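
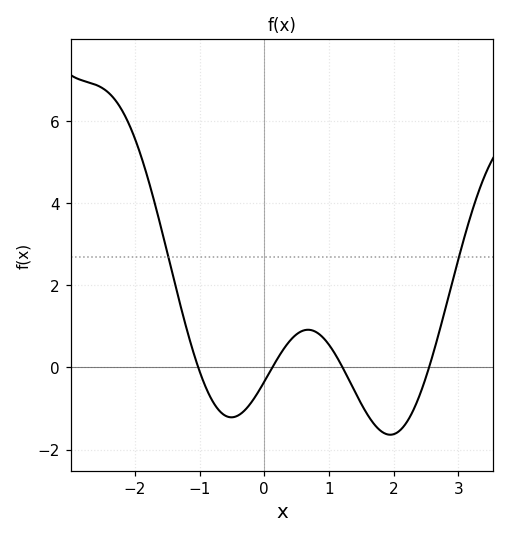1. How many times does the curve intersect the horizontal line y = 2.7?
2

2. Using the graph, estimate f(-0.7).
-1.04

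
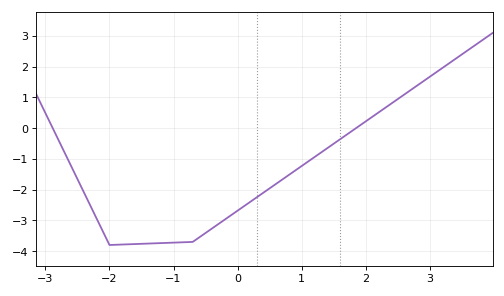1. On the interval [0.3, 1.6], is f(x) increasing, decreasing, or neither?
increasing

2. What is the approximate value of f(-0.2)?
-2.97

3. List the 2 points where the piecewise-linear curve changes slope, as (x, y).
(-2, -3.8); (-0.7, -3.7)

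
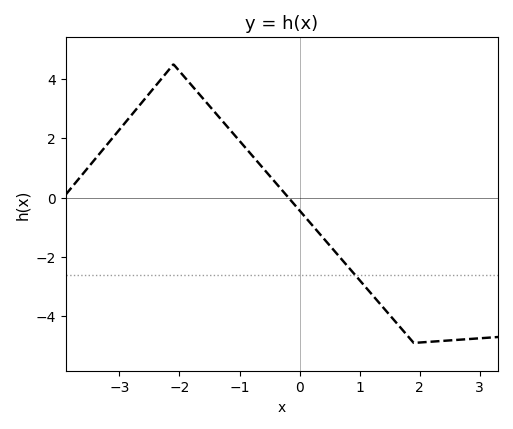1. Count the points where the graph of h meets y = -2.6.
1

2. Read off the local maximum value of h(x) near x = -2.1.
4.5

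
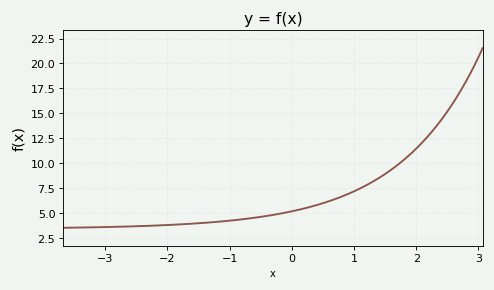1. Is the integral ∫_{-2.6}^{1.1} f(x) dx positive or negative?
positive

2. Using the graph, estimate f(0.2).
5.47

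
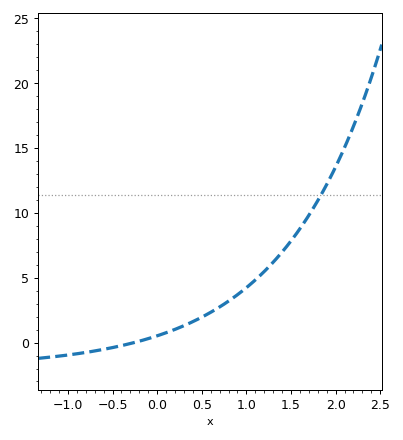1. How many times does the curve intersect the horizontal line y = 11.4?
1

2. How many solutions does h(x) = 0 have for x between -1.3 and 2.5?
1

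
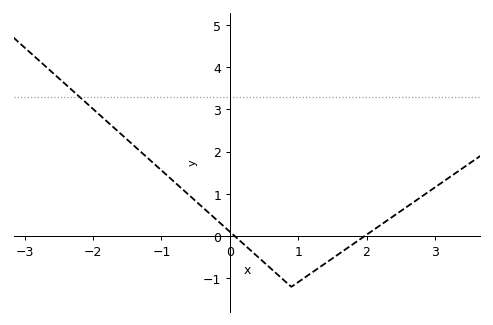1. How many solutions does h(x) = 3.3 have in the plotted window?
1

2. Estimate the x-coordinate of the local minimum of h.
0.899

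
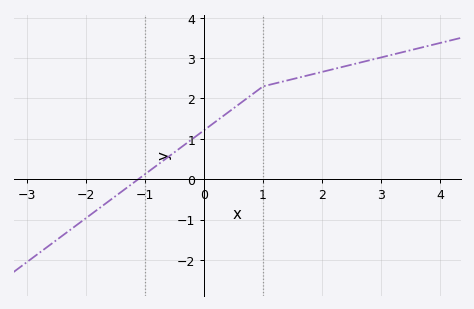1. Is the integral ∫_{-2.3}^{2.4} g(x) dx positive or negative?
positive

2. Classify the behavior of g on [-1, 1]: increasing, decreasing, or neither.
increasing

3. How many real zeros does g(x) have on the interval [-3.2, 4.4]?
1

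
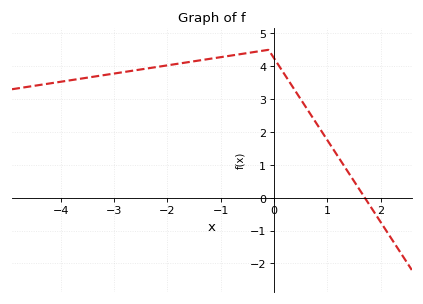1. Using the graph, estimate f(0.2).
3.8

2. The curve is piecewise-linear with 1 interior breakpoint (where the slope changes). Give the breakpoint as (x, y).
(-0.1, 4.5)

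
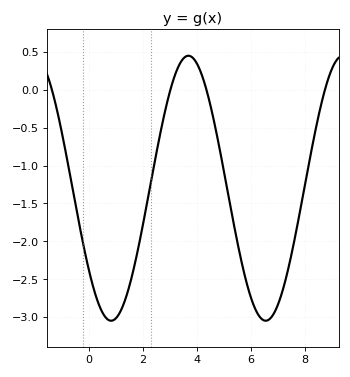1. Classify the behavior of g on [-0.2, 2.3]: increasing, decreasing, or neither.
neither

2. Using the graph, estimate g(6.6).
-3.05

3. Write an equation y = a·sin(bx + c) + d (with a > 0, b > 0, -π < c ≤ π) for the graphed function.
y = 1.75sin(1.1x - 2.5) - 1.3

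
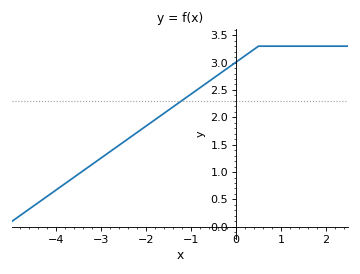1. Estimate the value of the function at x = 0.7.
3.3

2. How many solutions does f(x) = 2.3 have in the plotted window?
1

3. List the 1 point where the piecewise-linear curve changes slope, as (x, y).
(0.5, 3.3)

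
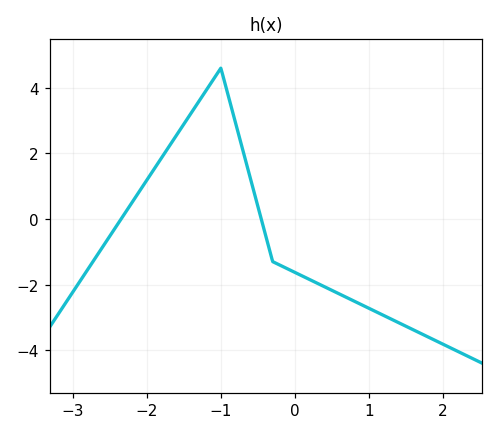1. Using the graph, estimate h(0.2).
-1.8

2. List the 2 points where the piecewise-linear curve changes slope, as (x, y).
(-1, 4.6); (-0.3, -1.3)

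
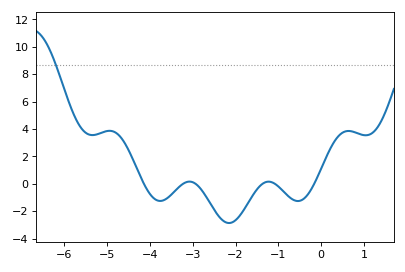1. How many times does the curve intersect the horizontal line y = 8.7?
1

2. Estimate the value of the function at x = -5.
3.85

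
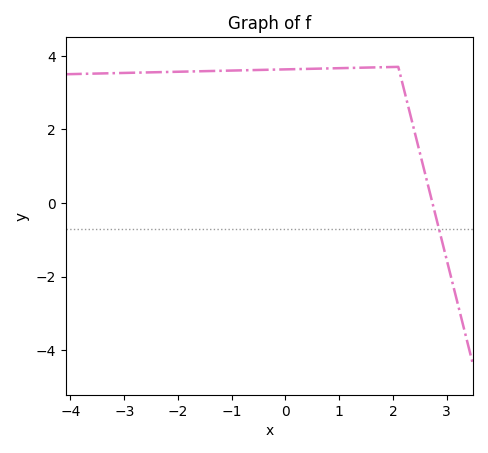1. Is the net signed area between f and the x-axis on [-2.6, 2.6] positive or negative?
positive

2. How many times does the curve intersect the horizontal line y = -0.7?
1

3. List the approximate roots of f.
2.8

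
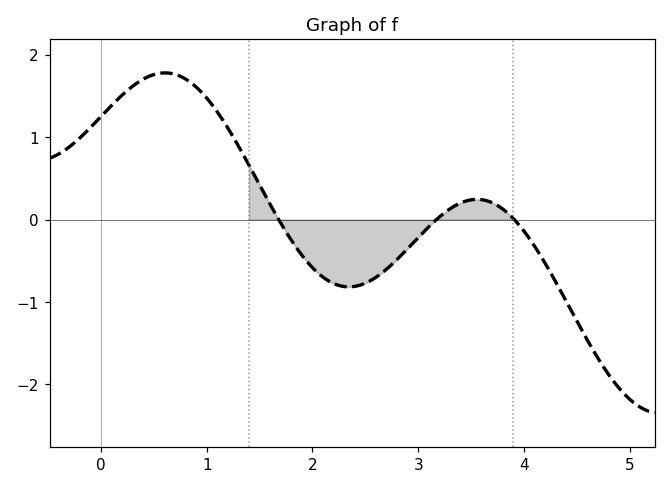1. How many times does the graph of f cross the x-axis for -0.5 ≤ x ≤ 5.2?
3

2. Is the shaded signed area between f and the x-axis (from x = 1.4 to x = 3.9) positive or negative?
negative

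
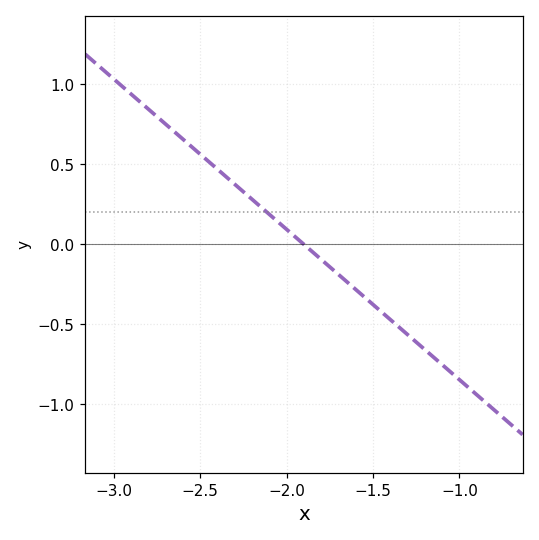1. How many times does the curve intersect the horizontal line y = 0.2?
1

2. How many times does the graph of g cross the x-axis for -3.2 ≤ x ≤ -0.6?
1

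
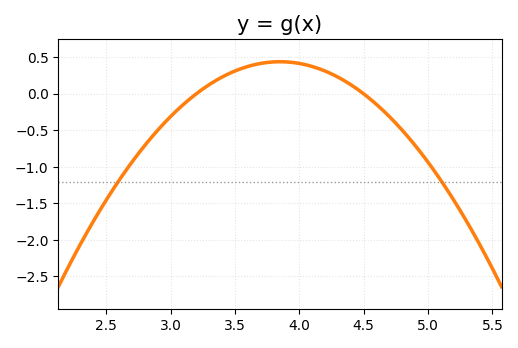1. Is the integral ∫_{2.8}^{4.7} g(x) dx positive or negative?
positive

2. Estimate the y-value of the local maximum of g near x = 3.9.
0.439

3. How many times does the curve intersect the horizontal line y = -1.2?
2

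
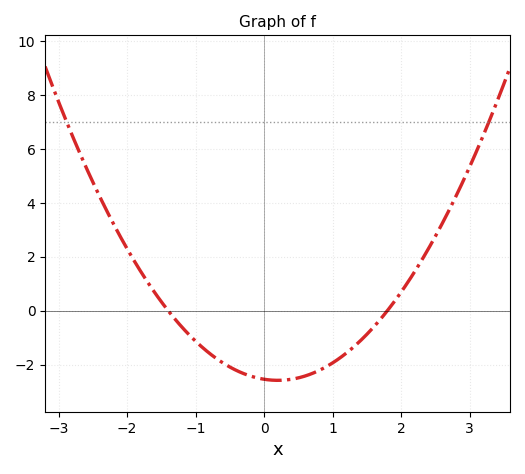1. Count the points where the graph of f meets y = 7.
2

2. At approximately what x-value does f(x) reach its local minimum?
0.2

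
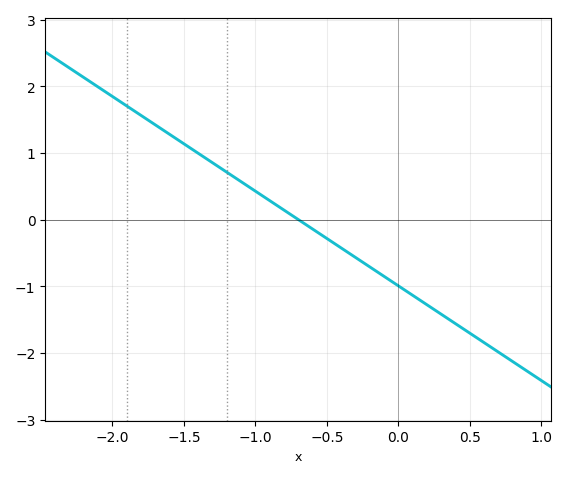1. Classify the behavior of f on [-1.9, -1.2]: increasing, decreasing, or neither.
decreasing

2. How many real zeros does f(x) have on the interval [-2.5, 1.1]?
1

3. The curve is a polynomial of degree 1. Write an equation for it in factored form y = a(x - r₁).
y = -1.42(x + 0.7)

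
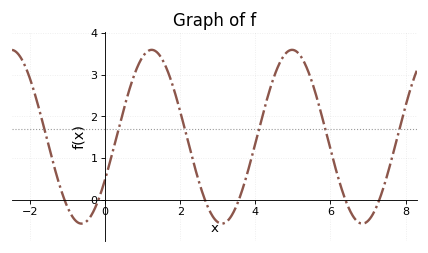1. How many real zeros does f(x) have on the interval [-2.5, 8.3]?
6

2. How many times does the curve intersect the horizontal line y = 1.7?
6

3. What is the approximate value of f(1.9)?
2.4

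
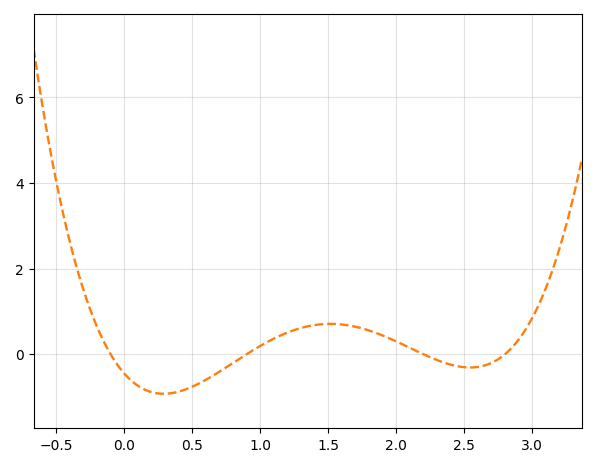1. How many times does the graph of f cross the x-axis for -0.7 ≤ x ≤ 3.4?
4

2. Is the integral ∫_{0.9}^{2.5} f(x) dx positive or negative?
positive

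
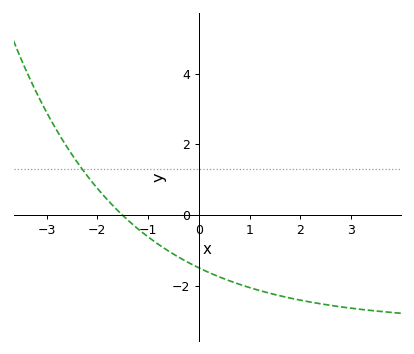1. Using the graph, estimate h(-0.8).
-0.8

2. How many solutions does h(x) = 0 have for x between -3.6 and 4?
1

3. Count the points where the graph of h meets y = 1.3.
1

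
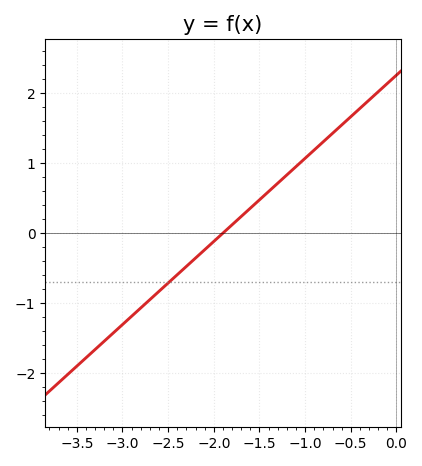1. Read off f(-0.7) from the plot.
1.43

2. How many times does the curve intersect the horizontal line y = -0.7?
1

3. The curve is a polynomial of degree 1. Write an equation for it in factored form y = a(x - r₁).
y = 1.19(x + 1.9)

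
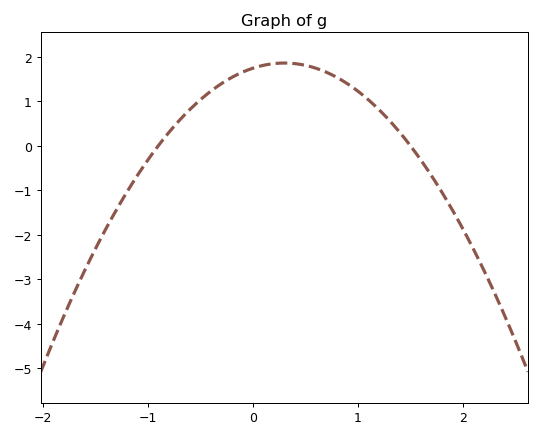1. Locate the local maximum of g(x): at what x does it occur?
0.3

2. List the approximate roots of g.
-0.9, 1.5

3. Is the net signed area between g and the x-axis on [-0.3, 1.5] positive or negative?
positive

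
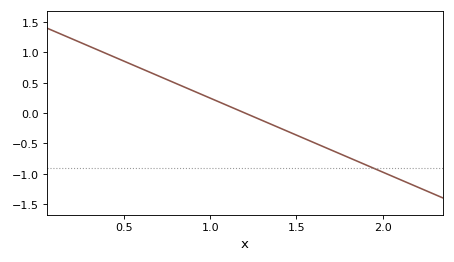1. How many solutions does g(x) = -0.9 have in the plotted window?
1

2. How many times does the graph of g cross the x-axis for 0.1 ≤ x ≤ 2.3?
1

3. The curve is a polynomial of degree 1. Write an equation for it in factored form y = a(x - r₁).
y = -1.22(x - 1.2)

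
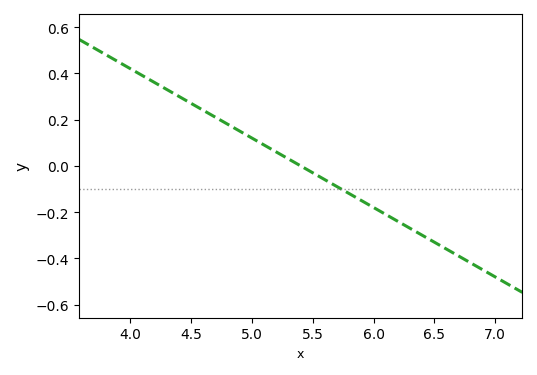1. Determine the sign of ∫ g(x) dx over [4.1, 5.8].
positive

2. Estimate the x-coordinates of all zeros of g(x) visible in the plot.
5.4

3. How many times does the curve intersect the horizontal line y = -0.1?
1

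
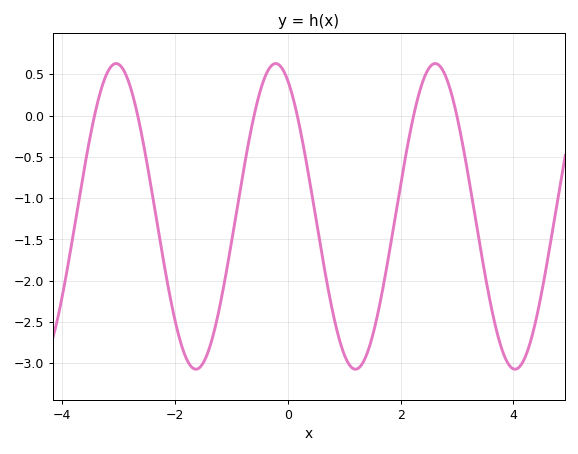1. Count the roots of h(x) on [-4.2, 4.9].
6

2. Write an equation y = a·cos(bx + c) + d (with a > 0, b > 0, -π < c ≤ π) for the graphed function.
y = 1.85cos(2.22x + 0.48) - 1.22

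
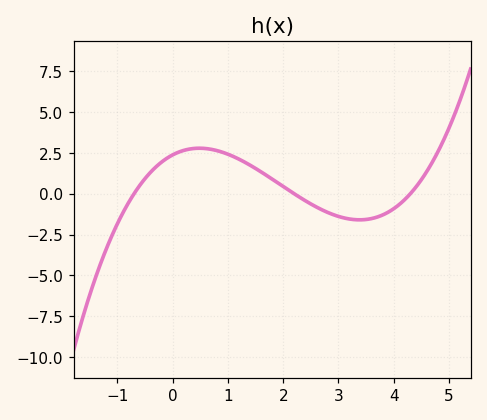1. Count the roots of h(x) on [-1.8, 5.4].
3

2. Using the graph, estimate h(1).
2.4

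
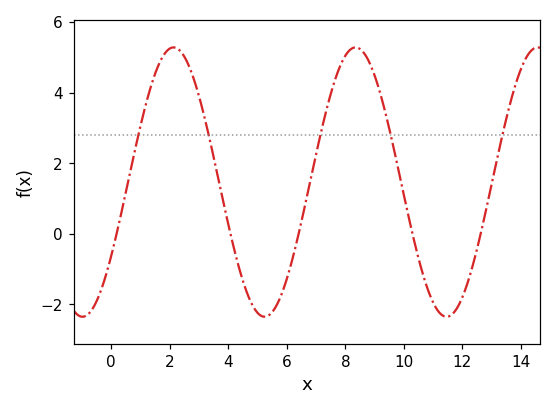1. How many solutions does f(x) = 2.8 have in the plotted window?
5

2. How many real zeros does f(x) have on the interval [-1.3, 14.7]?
5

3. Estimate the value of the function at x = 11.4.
-2.4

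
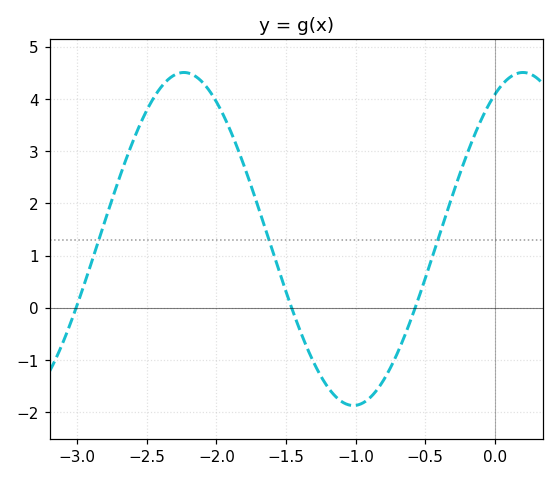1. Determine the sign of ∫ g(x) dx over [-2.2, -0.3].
positive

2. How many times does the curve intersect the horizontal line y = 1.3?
3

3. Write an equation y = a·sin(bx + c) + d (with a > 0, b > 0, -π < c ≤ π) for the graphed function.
y = 3.19sin(2.58x + 1.05) + 1.32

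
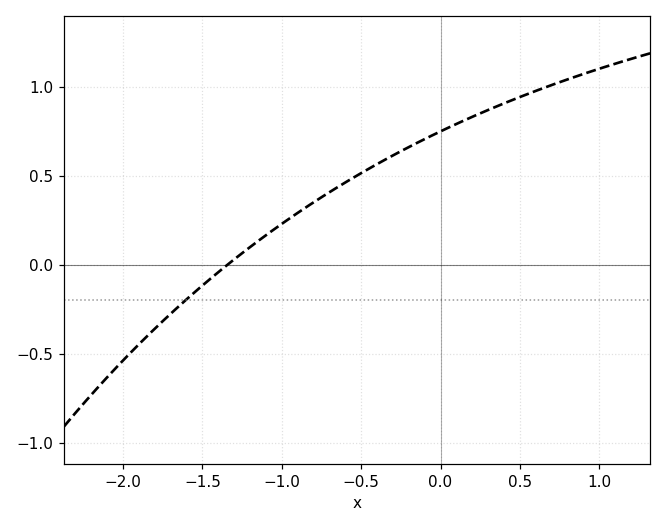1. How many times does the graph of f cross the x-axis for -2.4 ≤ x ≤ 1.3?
1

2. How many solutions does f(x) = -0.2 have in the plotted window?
1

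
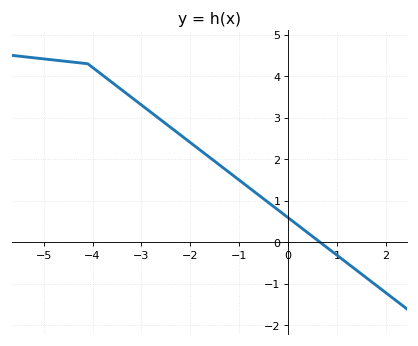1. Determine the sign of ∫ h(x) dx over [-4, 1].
positive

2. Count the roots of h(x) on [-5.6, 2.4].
1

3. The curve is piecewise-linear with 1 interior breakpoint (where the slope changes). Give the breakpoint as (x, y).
(-4.1, 4.3)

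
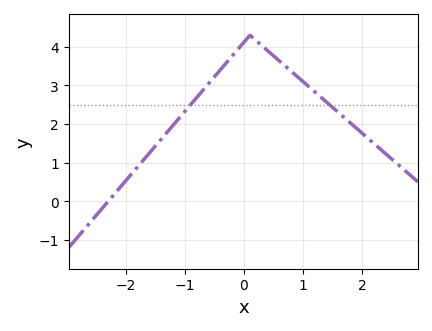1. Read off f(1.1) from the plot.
2.97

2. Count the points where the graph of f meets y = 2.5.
2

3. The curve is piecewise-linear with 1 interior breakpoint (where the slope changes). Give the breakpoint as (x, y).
(0.1, 4.3)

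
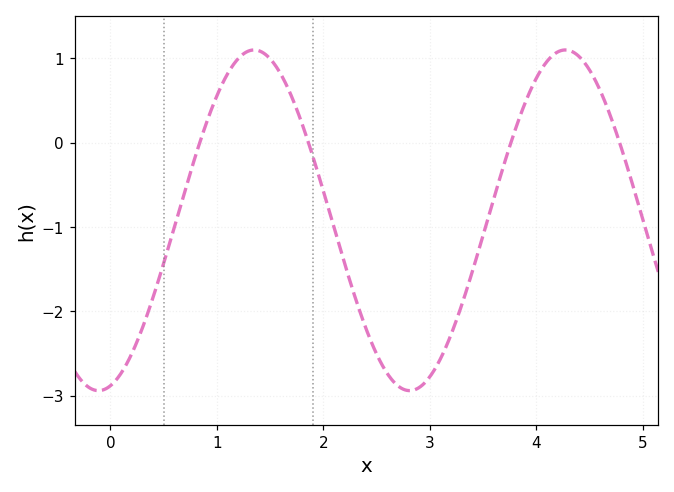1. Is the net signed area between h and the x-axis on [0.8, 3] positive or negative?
negative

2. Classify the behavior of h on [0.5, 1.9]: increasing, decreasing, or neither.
neither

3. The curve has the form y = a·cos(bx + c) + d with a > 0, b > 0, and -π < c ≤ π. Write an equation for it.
y = 2.02cos(2.1x - 2.9) - 0.92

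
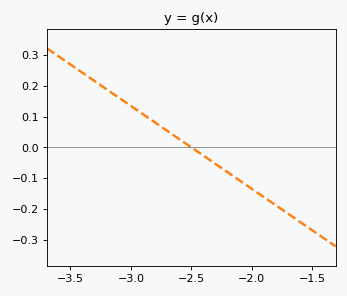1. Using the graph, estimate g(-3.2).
0.189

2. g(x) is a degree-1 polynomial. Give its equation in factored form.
y = -0.27(x + 2.5)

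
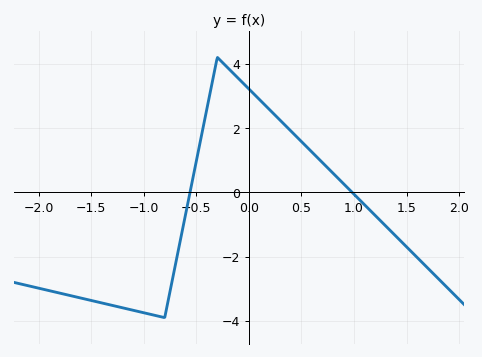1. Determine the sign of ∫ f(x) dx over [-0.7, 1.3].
positive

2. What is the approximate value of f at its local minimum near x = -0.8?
-3.9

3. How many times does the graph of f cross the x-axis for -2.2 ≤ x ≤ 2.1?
2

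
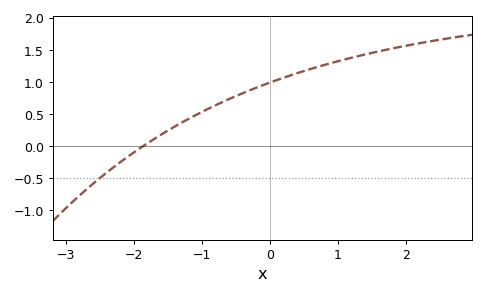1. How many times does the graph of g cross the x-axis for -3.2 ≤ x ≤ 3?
1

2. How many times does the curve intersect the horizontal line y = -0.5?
1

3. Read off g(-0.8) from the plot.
0.65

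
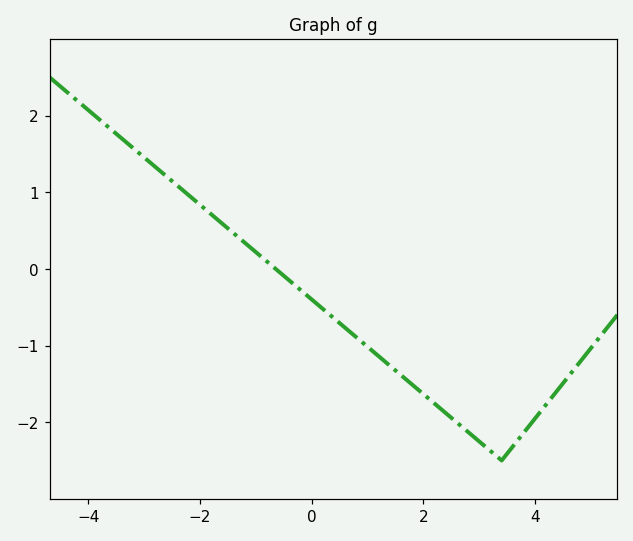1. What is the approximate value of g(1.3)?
-1.2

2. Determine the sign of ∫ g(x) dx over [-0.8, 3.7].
negative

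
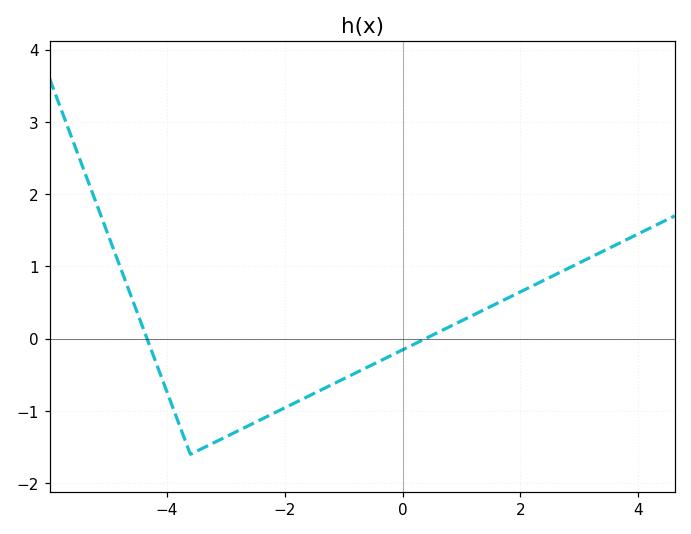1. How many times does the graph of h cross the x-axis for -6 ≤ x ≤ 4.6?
2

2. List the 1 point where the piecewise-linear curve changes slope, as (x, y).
(-3.6, -1.6)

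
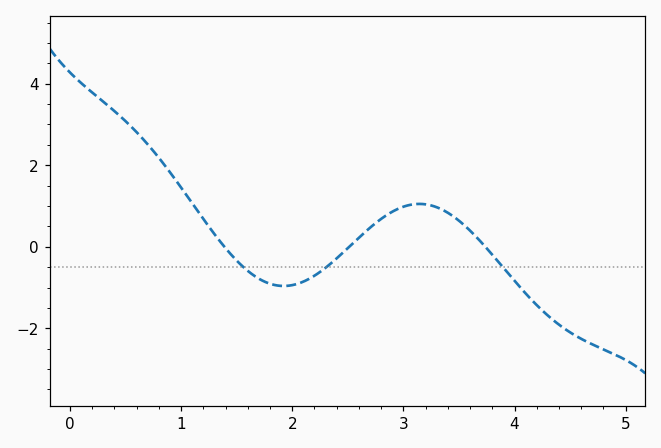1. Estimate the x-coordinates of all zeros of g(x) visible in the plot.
1.4, 2.5, 3.7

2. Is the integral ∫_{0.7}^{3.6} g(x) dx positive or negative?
positive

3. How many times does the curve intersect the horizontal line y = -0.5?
3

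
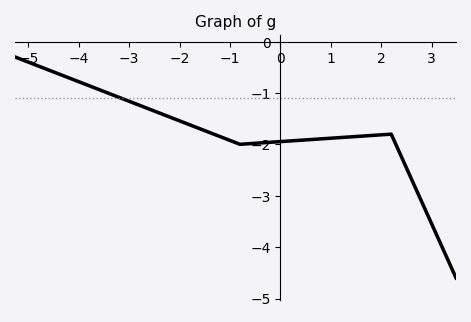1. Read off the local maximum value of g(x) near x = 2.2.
-1.8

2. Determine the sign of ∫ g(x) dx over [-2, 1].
negative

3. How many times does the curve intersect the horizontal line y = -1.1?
1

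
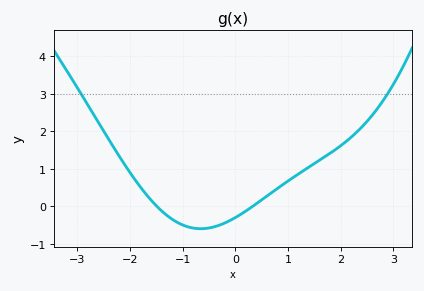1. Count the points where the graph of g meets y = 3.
2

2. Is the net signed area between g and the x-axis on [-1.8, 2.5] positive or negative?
positive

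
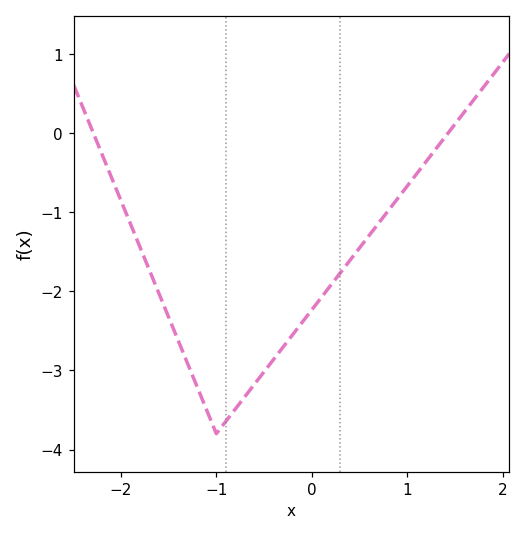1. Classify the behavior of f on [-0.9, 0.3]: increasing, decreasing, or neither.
increasing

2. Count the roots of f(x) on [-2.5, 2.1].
2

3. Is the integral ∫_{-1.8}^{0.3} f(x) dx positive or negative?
negative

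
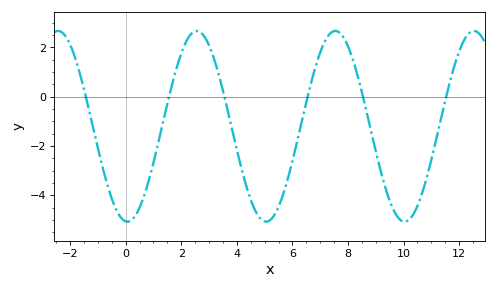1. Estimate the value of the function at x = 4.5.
-4.2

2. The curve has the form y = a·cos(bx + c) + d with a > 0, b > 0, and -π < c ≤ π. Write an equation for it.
y = 3.87cos(1.3x + 3.1) - 1.2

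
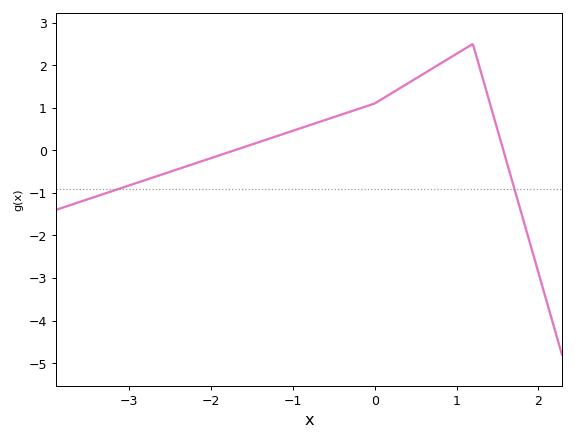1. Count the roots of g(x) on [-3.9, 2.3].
2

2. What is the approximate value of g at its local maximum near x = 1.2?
2.5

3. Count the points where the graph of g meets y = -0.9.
2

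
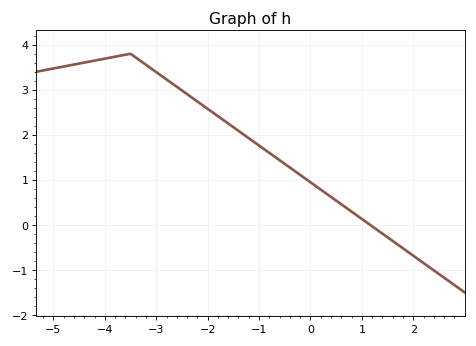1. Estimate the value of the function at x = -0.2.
1.1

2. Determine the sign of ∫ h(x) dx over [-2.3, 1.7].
positive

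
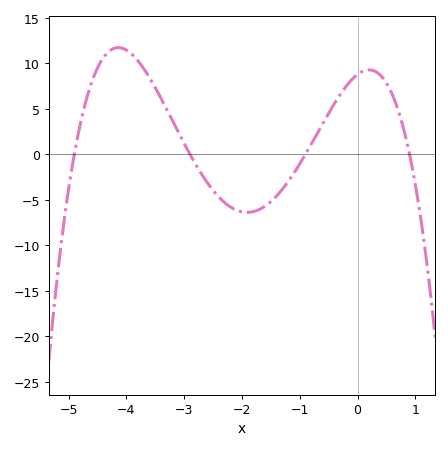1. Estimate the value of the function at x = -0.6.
3.38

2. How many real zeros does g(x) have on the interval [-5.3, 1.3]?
4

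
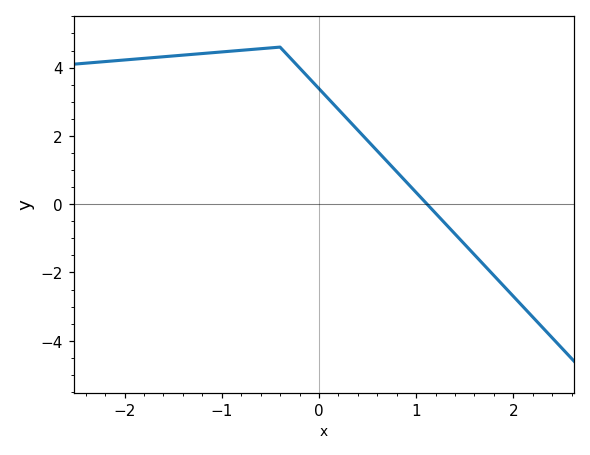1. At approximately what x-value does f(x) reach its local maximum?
-0.4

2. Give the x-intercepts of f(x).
1.1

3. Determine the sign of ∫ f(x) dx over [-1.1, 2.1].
positive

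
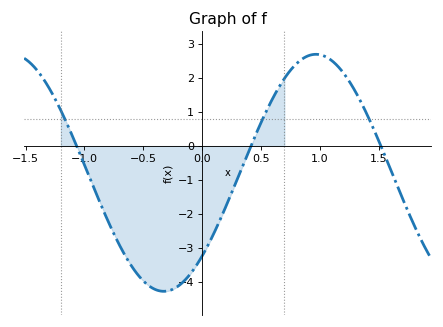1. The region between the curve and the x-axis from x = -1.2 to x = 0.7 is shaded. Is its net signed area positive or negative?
negative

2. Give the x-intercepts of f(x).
-1.05, 0.4, 1.5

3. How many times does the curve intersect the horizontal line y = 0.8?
3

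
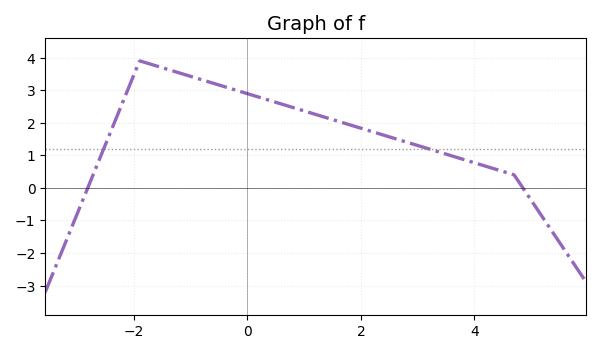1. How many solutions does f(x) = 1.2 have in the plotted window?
2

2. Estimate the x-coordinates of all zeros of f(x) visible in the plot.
-2.8, 4.8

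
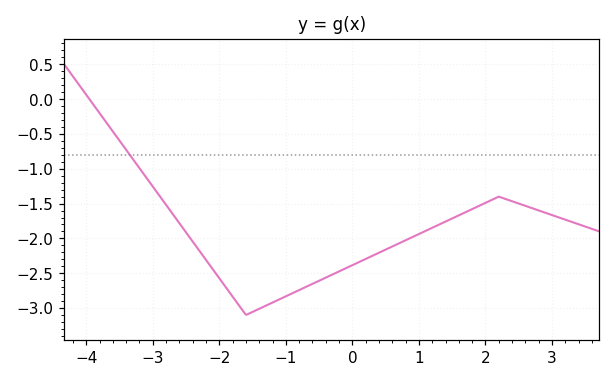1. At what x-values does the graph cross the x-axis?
-3.95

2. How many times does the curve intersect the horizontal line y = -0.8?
1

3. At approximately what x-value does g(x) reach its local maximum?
2.2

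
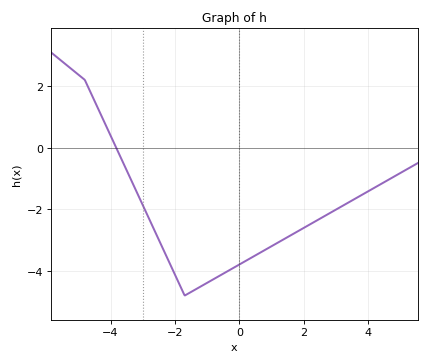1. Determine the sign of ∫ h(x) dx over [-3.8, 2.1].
negative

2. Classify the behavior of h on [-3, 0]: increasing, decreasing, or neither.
neither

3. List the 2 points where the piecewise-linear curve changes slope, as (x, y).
(-4.8, 2.2); (-1.7, -4.8)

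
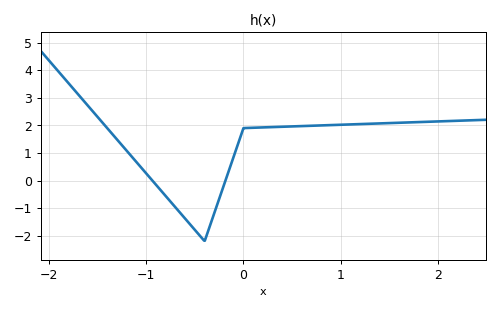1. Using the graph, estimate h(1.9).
2.1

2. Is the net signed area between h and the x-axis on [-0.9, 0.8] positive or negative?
positive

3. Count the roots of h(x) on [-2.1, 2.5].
2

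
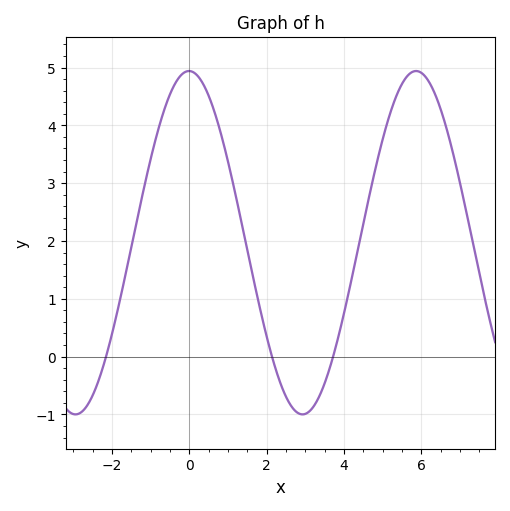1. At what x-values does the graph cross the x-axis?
-2.2, 2.2, 3.8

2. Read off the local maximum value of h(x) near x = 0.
4.9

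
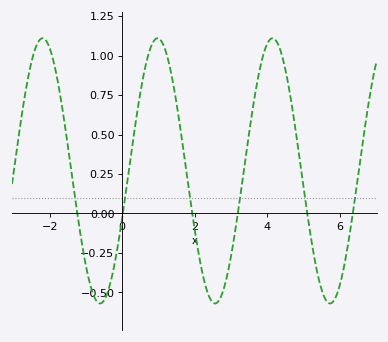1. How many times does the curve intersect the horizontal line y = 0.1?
6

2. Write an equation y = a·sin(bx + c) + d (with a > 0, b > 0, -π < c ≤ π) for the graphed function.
y = 0.84sin(1.98x - 0.362) + 0.27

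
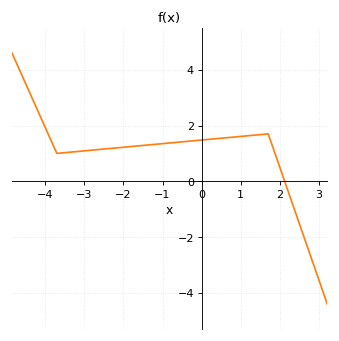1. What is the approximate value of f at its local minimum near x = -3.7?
1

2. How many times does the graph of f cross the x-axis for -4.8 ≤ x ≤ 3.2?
1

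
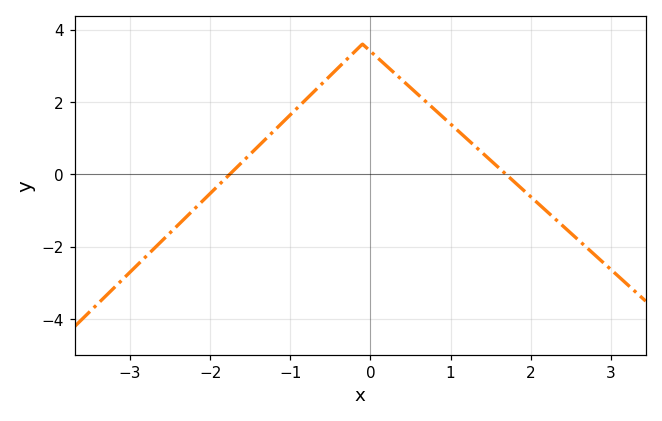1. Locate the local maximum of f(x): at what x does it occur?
-0.099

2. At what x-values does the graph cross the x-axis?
-1.76, 1.69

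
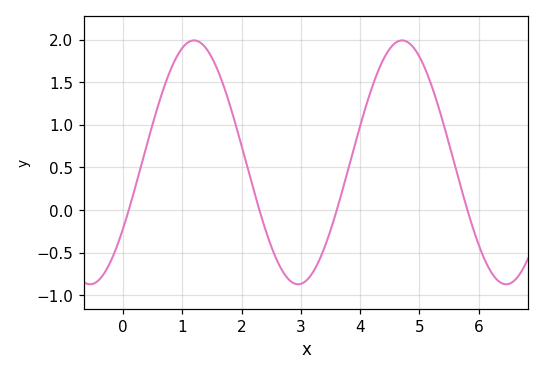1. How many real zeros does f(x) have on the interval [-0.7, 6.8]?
4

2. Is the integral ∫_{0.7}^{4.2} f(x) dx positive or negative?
positive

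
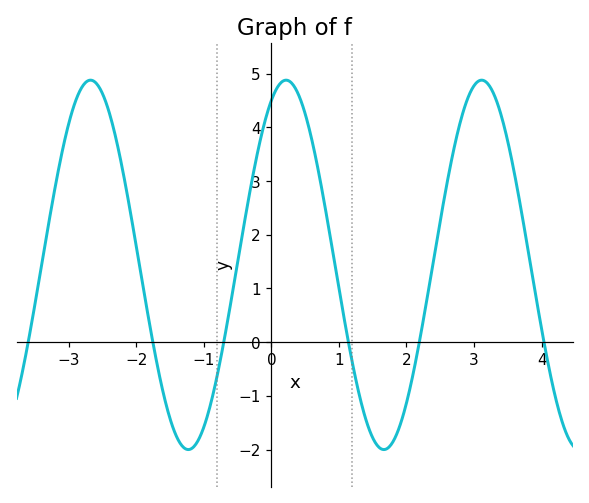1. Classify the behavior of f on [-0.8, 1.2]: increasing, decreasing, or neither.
neither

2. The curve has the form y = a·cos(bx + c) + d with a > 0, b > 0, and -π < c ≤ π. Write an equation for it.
y = 3.44cos(2.2x - 0.47) + 1.44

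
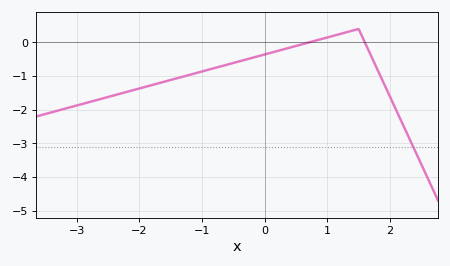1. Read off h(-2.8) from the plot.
-1.77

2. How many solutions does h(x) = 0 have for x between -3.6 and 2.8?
2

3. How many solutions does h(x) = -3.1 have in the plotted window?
1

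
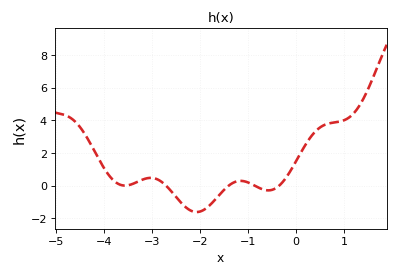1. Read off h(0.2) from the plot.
2.6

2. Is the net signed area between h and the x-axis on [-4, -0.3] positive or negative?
negative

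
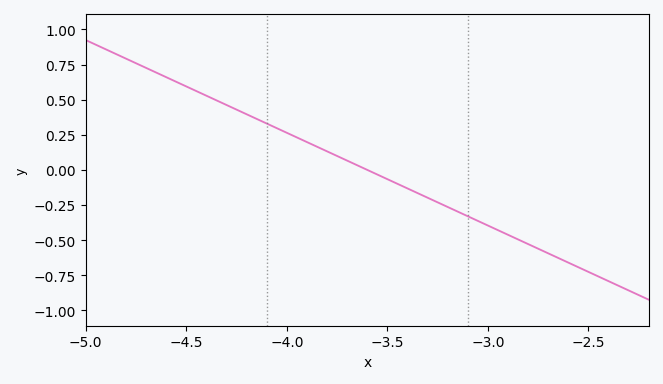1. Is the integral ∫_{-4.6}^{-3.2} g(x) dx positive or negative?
positive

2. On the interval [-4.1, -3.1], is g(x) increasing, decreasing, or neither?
decreasing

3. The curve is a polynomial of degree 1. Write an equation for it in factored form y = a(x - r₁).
y = -0.66(x + 3.6)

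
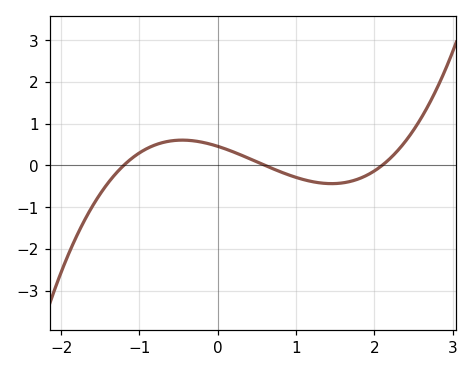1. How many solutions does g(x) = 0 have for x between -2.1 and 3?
3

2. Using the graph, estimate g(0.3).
0.243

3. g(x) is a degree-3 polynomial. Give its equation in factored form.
y = 0.3(x + 1.2)(x - 0.6)(x - 2.1)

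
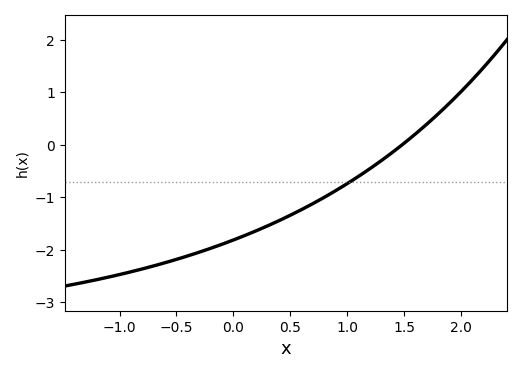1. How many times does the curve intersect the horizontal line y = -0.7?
1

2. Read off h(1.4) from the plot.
-0.1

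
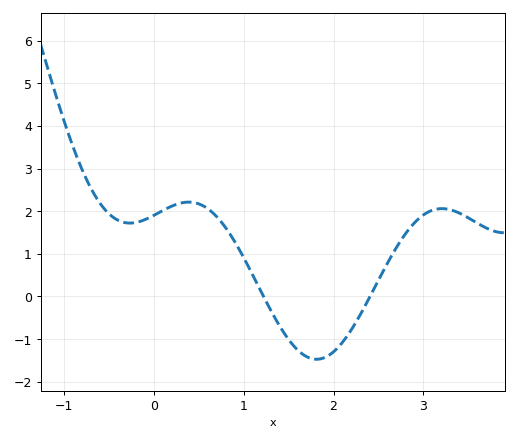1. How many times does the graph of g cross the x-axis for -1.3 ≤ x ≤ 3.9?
2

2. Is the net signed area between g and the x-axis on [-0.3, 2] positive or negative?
positive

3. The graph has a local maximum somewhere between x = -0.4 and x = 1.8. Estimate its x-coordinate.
0.4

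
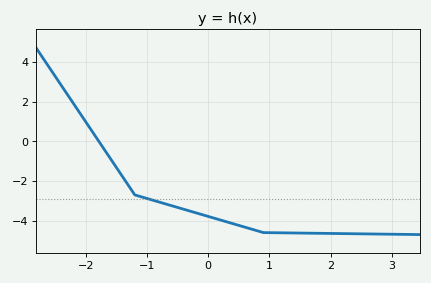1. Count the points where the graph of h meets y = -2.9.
1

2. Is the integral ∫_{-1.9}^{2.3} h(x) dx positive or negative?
negative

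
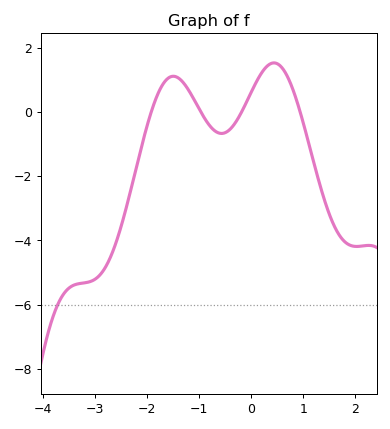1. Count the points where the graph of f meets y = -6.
1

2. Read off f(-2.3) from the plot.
-2.4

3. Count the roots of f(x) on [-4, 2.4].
4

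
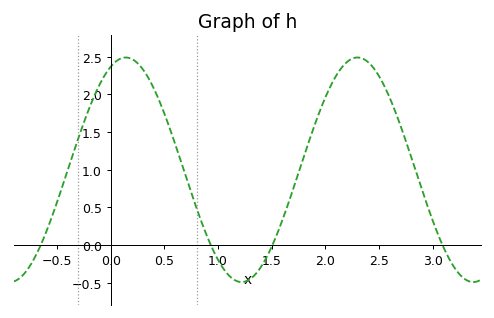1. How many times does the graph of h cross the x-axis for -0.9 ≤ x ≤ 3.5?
4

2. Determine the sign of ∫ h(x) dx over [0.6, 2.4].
positive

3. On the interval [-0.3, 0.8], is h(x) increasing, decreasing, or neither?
neither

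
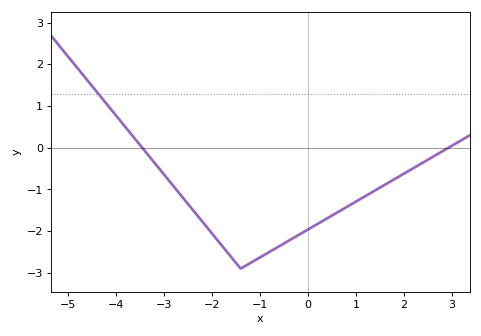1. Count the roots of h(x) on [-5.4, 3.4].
2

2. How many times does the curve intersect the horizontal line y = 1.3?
1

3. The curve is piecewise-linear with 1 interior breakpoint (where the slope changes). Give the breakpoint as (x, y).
(-1.4, -2.9)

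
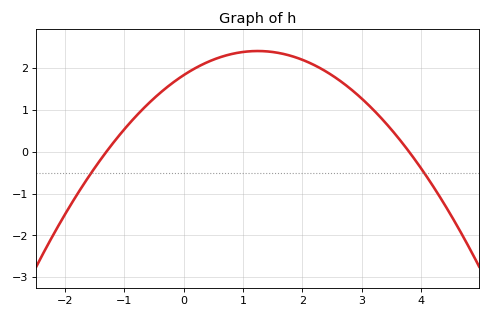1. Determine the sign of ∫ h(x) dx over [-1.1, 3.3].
positive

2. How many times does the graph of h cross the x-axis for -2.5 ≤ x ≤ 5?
2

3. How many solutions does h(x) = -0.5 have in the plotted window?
2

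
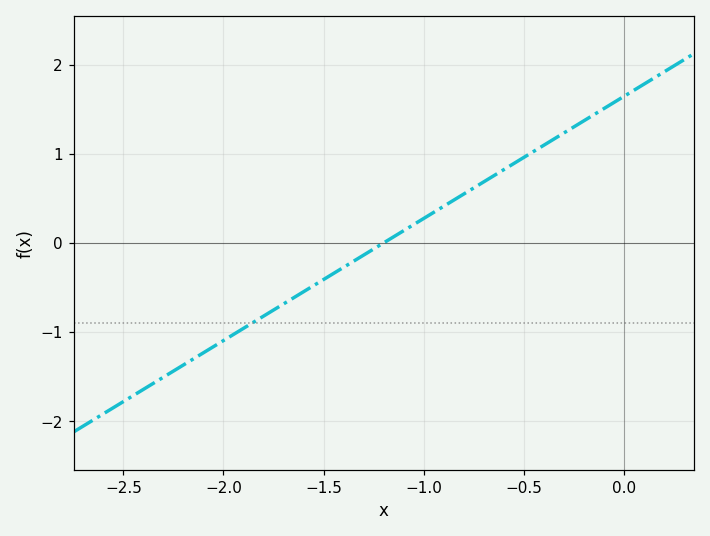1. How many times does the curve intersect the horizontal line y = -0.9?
1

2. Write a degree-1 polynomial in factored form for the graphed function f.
y = 1.37(x + 1.2)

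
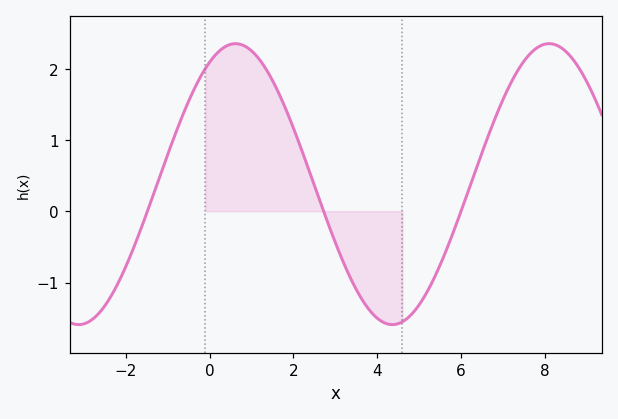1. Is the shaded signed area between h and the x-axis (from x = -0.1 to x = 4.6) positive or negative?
positive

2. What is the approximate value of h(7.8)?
2.3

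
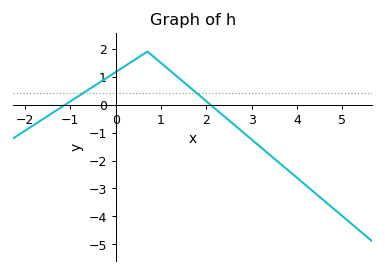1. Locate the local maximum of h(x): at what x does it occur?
0.6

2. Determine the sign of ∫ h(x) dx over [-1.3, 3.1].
positive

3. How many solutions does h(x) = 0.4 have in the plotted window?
2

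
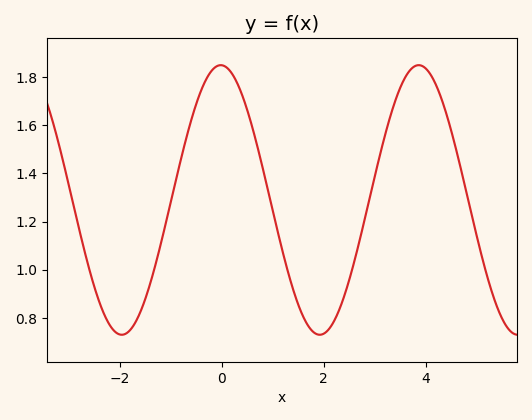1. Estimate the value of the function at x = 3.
1.39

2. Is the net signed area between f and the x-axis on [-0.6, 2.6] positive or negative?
positive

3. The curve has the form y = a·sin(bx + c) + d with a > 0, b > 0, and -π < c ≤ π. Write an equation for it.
y = 0.56sin(1.62x + 1.6) + 1.29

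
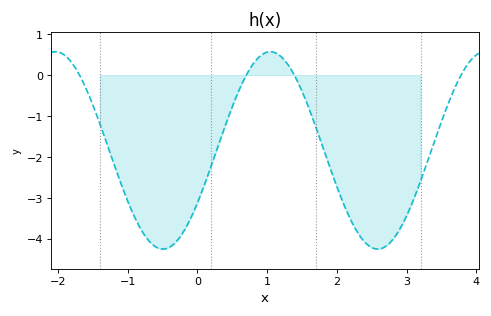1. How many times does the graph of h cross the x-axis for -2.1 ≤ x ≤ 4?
4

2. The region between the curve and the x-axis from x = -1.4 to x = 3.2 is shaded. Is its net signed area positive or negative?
negative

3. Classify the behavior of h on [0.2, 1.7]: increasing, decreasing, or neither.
neither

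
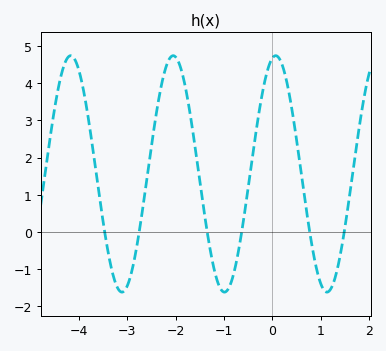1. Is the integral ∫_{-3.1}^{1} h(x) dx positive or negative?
positive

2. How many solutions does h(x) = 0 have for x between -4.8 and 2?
6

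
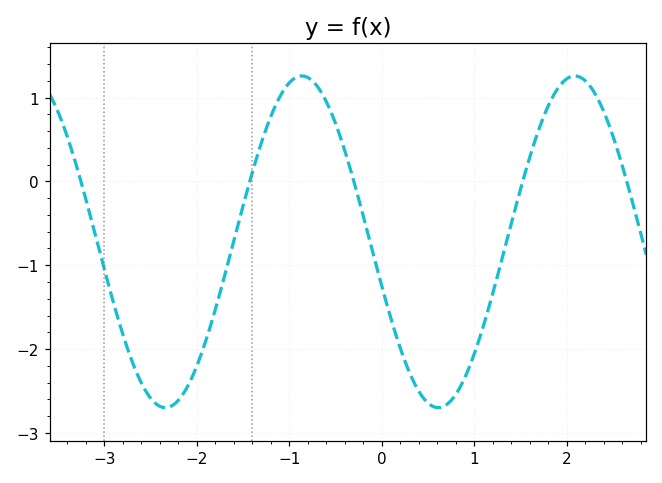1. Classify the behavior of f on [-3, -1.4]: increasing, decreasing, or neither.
neither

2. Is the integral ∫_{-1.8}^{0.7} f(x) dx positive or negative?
negative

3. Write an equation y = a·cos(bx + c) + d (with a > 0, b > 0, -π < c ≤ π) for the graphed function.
y = 1.98cos(2.13x + 1.84) - 0.72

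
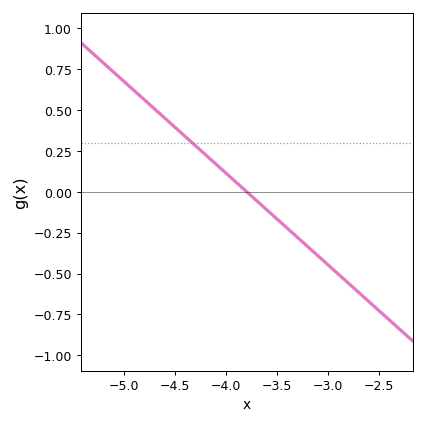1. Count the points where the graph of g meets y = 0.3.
1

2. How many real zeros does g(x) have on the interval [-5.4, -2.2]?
1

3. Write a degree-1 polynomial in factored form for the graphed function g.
y = -0.56(x + 3.8)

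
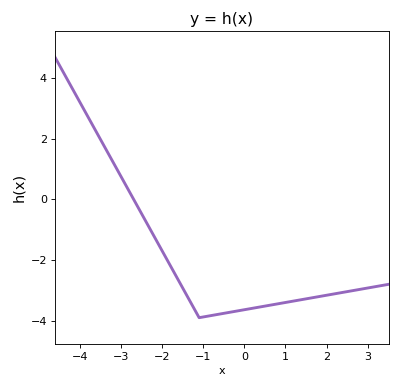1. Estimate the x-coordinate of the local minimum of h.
-1.1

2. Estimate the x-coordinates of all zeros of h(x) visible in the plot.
-2.69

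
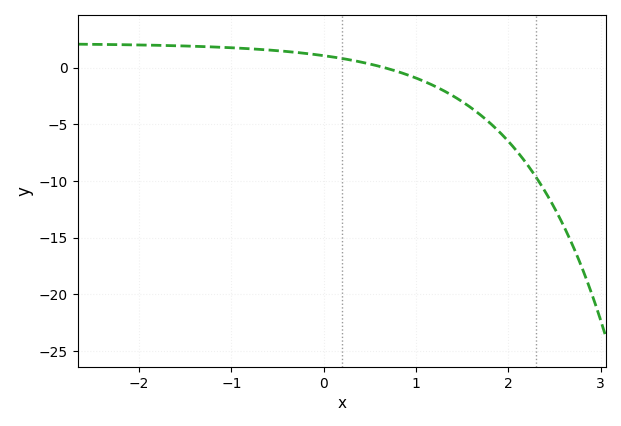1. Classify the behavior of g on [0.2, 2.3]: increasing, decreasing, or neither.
decreasing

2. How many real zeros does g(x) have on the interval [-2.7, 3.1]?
1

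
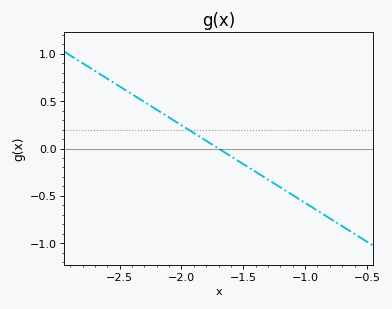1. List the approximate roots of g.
-1.7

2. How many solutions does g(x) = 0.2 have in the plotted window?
1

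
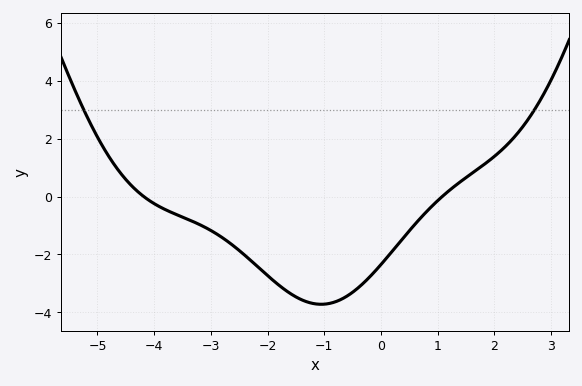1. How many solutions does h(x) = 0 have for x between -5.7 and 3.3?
2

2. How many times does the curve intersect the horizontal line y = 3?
2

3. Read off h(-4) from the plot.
-0.2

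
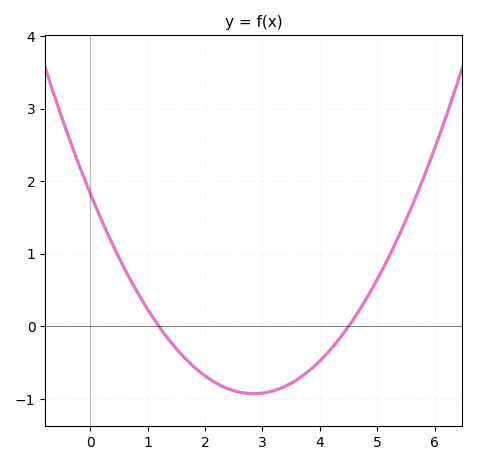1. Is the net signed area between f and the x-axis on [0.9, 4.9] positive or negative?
negative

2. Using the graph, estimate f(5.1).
0.8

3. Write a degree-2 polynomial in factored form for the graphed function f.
y = 0.34(x - 1.2)(x - 4.5)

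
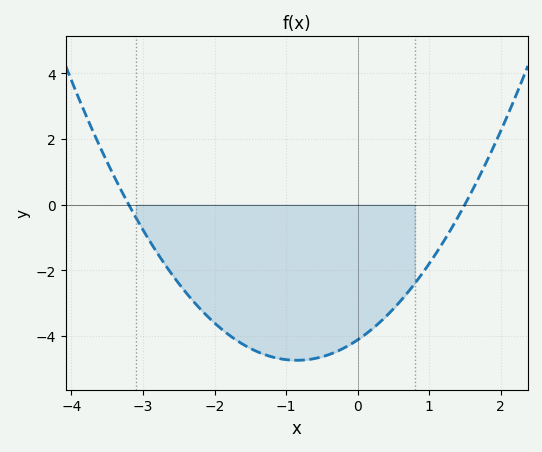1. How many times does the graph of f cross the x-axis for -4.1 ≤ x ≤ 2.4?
2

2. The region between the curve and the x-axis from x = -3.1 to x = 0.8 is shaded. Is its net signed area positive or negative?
negative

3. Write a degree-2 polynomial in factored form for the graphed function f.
y = 0.86(x + 3.2)(x - 1.5)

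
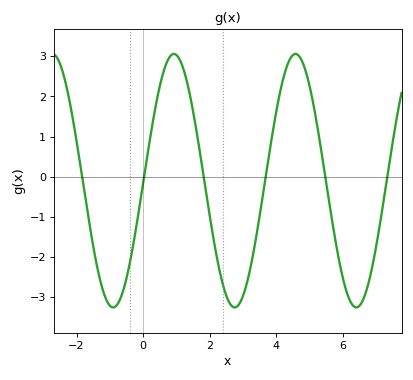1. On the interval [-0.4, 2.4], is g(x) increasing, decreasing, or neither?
neither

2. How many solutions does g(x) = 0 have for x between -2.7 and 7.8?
6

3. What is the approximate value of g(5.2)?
1.41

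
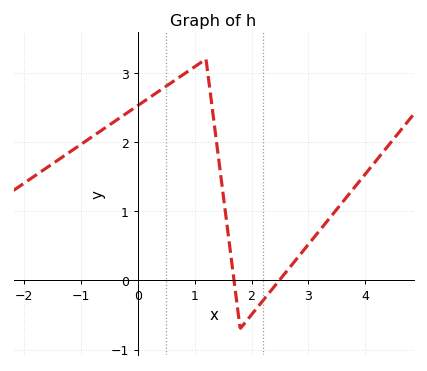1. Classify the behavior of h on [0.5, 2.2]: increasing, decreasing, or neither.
neither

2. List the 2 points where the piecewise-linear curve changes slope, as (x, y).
(1.2, 3.2); (1.8, -0.7)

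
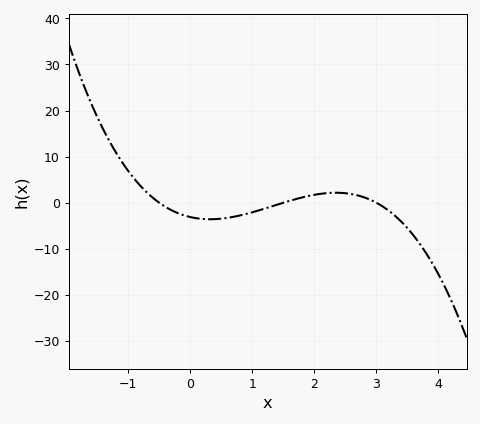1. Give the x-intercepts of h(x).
-0.5, 1.5, 3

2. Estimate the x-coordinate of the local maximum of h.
2.3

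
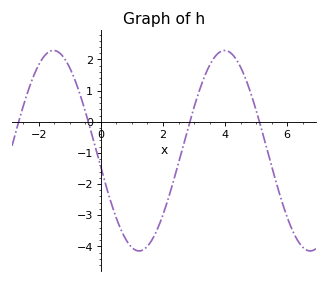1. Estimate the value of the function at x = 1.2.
-4.15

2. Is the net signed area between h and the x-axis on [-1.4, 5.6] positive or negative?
negative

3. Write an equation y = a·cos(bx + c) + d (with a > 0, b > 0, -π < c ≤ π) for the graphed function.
y = 3.22cos(1.14x + 1.74) - 0.93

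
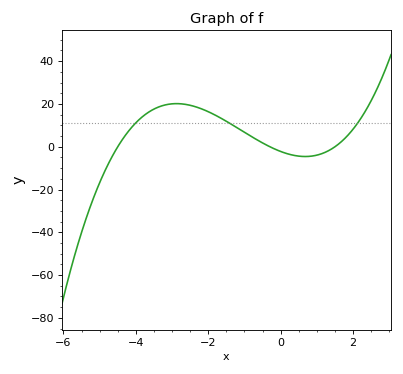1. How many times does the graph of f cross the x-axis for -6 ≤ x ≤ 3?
3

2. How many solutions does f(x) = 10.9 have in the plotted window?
3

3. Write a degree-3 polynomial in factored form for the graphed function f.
y = 1.1(x + 4.5)(x + 0.3)(x - 1.5)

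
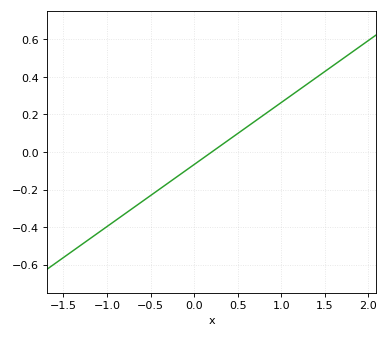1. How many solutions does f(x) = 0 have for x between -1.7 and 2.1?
1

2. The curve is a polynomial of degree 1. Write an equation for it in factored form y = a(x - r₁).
y = 0.33(x - 0.2)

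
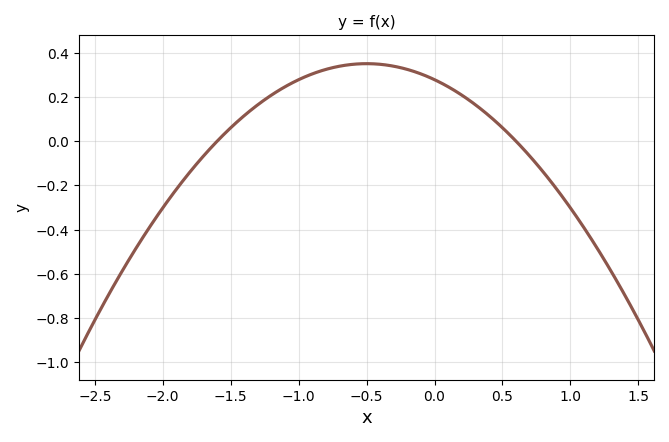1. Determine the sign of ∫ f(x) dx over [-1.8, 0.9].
positive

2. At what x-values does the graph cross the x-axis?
-1.6, 0.6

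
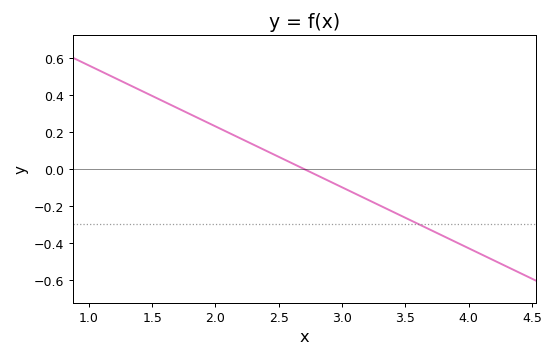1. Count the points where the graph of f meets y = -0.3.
1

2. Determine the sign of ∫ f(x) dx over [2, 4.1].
negative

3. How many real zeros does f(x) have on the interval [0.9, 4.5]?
1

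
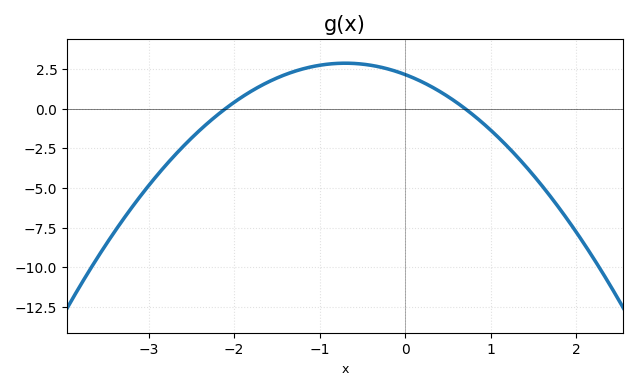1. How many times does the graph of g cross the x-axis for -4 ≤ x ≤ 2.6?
2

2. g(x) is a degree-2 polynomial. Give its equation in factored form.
y = -1.46(x + 2.1)(x - 0.7)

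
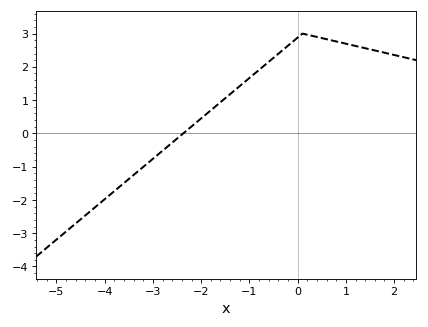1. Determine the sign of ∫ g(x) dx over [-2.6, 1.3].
positive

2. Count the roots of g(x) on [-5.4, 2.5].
1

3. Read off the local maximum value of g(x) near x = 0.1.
3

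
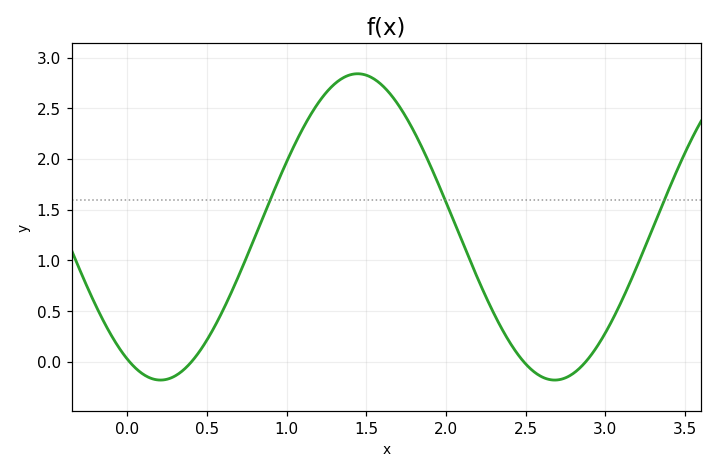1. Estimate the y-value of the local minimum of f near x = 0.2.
-0.2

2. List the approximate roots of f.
0, 0.4, 2.5, 2.9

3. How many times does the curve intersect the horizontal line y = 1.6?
3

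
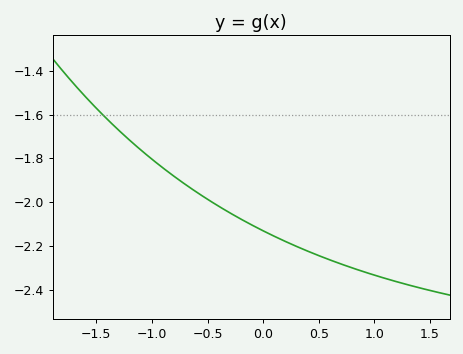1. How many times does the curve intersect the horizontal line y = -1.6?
1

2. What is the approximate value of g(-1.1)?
-1.76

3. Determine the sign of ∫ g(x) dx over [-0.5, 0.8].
negative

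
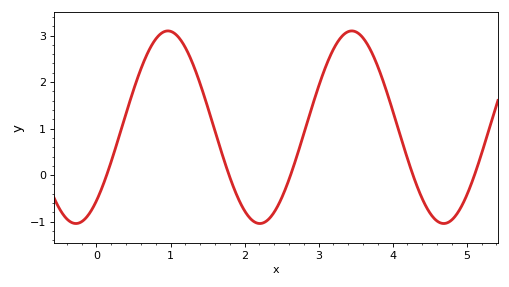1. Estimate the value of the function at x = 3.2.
2.71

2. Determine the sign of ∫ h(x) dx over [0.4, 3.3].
positive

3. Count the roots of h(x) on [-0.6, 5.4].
5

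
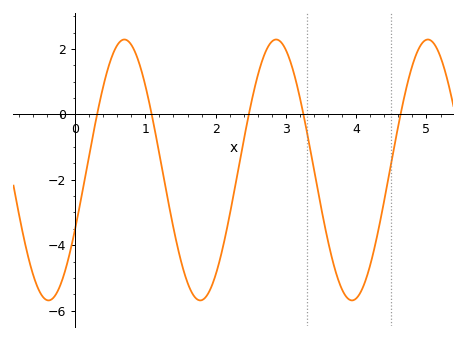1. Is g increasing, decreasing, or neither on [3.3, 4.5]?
neither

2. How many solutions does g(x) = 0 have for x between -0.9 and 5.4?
5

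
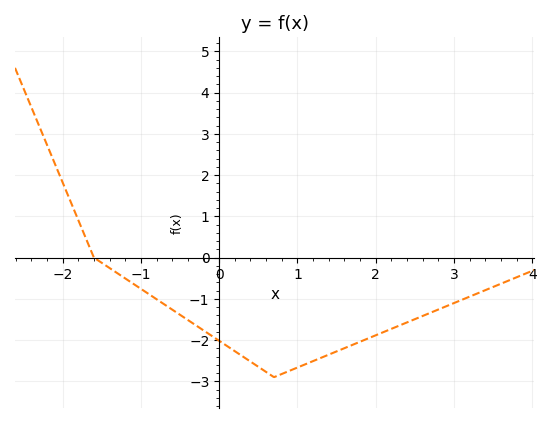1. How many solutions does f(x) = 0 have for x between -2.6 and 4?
1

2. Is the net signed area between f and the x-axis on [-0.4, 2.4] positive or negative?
negative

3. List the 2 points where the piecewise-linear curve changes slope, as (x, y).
(-1.6, 0); (0.7, -2.9)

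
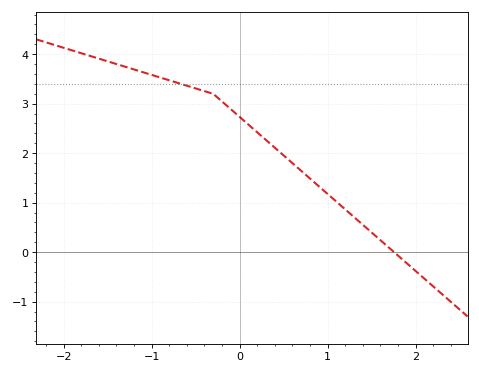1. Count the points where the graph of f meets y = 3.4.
1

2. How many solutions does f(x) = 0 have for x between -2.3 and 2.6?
1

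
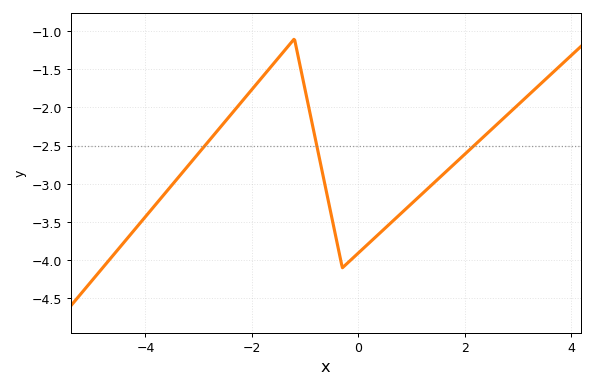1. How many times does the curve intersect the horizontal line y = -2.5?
3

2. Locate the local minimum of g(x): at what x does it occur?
-0.2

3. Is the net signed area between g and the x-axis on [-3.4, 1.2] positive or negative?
negative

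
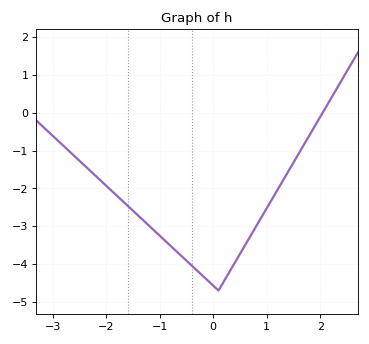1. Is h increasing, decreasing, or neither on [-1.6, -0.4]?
decreasing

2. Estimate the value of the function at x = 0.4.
-4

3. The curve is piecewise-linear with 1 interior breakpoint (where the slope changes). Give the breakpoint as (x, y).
(0.1, -4.7)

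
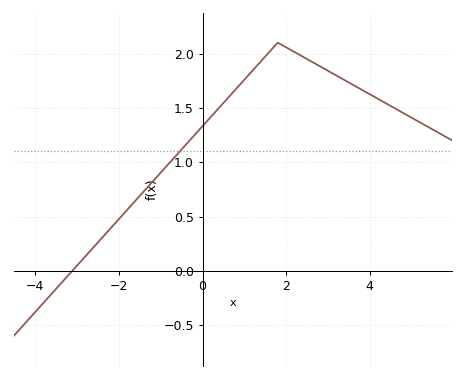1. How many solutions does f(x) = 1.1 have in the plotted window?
1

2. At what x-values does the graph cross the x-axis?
-3.12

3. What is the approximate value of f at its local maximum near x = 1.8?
2.1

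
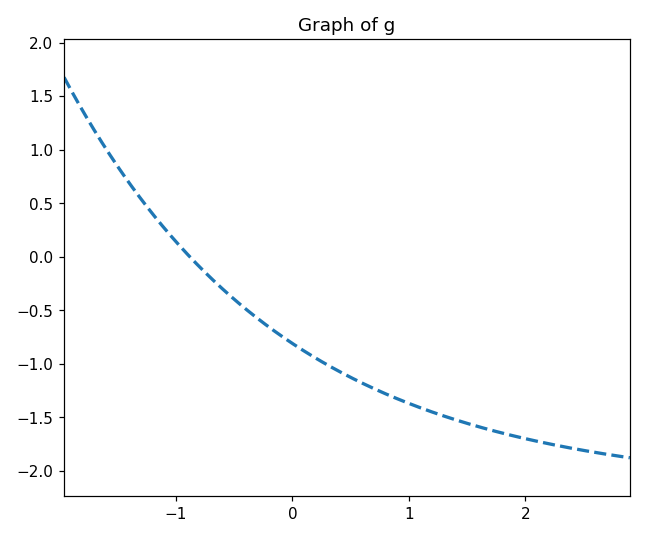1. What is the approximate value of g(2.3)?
-1.75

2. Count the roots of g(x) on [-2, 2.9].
1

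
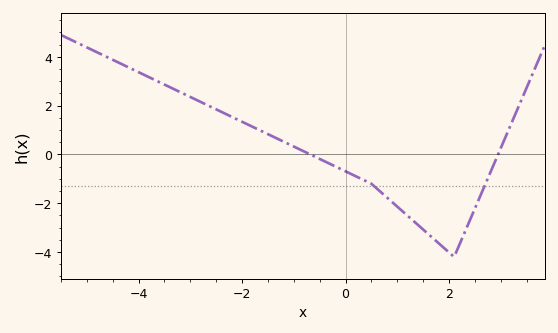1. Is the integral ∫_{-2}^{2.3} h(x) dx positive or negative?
negative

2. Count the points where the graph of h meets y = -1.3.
2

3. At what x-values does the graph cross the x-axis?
-0.6, 3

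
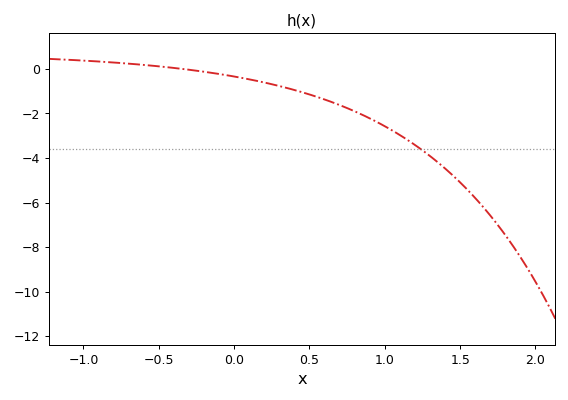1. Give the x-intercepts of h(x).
-0.343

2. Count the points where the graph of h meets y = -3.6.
1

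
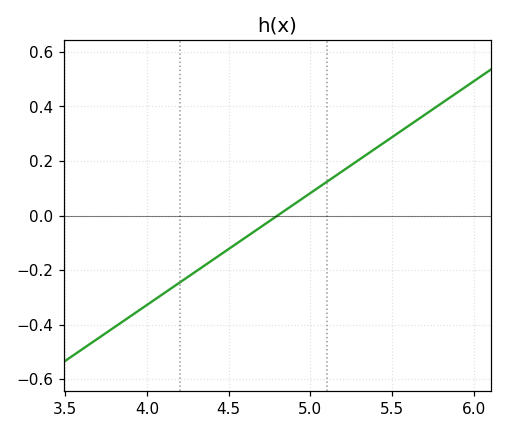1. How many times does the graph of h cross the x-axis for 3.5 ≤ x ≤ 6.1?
1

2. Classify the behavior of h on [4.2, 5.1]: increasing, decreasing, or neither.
increasing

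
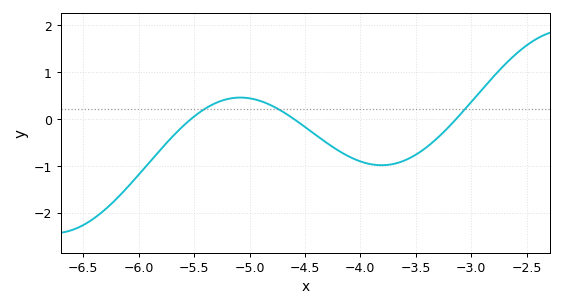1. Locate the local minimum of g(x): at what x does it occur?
-3.81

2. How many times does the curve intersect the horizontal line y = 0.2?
3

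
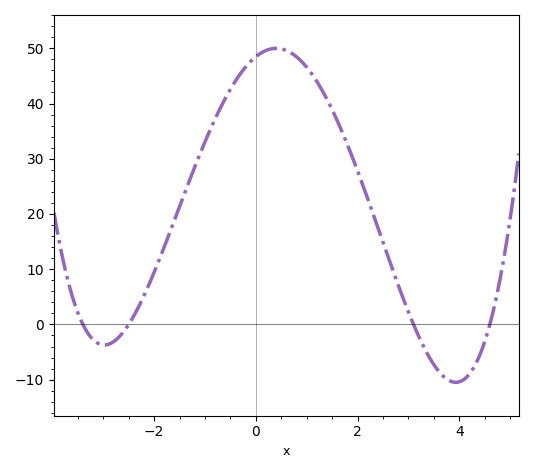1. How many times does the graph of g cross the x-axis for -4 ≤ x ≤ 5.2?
4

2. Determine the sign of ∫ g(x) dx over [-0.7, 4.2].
positive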